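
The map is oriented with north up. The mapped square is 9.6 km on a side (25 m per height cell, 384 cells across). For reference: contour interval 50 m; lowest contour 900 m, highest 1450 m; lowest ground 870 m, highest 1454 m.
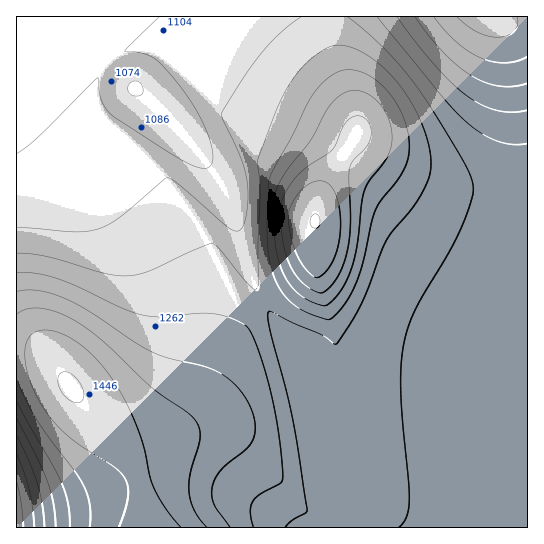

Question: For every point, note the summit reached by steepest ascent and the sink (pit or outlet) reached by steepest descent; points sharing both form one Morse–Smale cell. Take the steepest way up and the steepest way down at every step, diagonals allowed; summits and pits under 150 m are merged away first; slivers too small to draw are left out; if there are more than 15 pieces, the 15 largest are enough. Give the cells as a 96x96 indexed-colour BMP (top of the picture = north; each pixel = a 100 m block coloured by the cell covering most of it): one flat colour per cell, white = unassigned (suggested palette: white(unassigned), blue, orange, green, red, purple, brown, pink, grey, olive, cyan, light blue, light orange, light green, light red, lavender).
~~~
<image width="96" height="96" href="data:image/bmp;base64,Qk12EgAAAAAAAHYAAAAoAAAAYAAAAGAAAAABAAQAAAAAAAASAAATCwAAEwsAABAAAAAAAAAA////ALR3HwAOf/8ALKAsACgn1gC9Z5QAS1aMAMJ34wB/f38AIr28AM++FwDox64AeLv/AIrfmACWmP8A1bDFADMzMzMzMzMzMzMzMzERERERERERERERERERERERERERERERERERERERERERERERETMzMzMzMzMzMzMzMxERERERERERERERERERERERERERERERERERERERERERERERETMzMzMzMzMzMzMzMxERERERERERERERERERERERERERERERERERERERERERERERETMzMzMzMzMzMzMzMxERERERERERERERERERERERERERERERERERERERERERERERETMzMzMzMzMzMzMzMxERERERERERERERERERERERERERERERERERERERERERERERETMzMzMzMzMzMzMzMxERERERERERERERERERERERERERERERERERERERERERERERETMzMzMzMzMzMzMzMxERERERERERERERERERERERERERERERERERERERERERERERETMzMzMzMzMzMzMzMRERERERERERERERERERERERERERERERERERERERERERERERETMzMzMzMzMzMzMzMRERERERERERERERERERERERERERERERERERERERERERERERETMzMzMzMzMzMzMzMRERERERERERERERERERERERERERERERERERERERERERERERETMzMzMzMzMzMzMzERERERERERERERERERERERERERERERERERERERERERERERERETMzMzMzMzMzMzMzERERERERERERERERERERERERERERERERERERERERERERERERETMzMzMzMzMzMzMxERERERERERERERERERERERERERERERERERERERERERERERERETMzMzMzMzMzMzMxERERERERERERERERERERERERERERERERERERERERERERERERETMzMzMzMzMzMzMRERERERERERERERERERERERERERERERERERERERERERERERERETMzMzMzMzMzMzERERERERERERERERERERERERERERERERERERERERERERERERERETMzMzMzMzMzMzERERERERERERERERERERERERERERERERERERERERERERERERERETMzMzMzMzMzMxERERERERERERERERERERERERERERERERERERERERERERERERERETMzMzMzMzMzMRERERERERERERERERERERERERERERERERERERERERERERERERERETMzMzMzMzMzERERERERERERERERERERERERERERERERERERERERERERERERERERETMzMzMzMzMxERERERERERERERERERERERERERERERERERERERERERERERERERERETMzMzMzMzMRERERERERERERERERERERERERERERERERERERERERERERERERERERETMzMzMzMzERERERERERERERERERERERERERERERERERERERERERERERERERERERETMzMzMzMxERERERERERERERERERERERERERERERERERERERERERERERERERERERETMzMzMzMxERERERERERERERERERERERERERERERERERERERERERERERERERERERETMzMzMzMRERERERERERERERERERERERERERERERERERERERERERERERERERERERETMzMzMzERERERERERERERERERERERERERERERERERERERERERERERERERERERERETMzMzMxEREREREREREREREREREREREREREREREREREREREREREREREREREREREREjMzMzMxEREREREREREREREREREREREREREREREiIiERERERERERERESIiIiIiIiIjMzMzMREREREREREREREREREREREREREREREREiIiIiIiIiIiIiIiIiIiIiIiIiJDMzMzERERERERERERERERERERERERERERERERIiIiIiIiIiIiIiIiIiIiIiIiIiJDMzMxERERERERERERERERERERERERERERERERIiIiIiIiIiIiIiIiIiIiIiIiIiJDMzMRERERERERERERERERERERERERERERERESIiIiIiIiIiIiIiIiIiIiIiIiIiJDMxEREREREREREREREREREREREREREREREREiIiIiIiIiIiIiIiIiIiIiIiIiIiJBERERERERERERERERERERERERERERERERERIiIiIiIiIiIiIiIiIiIiIiIiIiIiJBERERERERERERERERERERERERERERERERESIiIiIiIiIiIiIiIiIiIiIiIiIiIiJBEREREREREREREREREREREREREREREREREiIiIiIiIiIiIiIiIiIiIiIiIiIiIiRBEREREREREREREREREREREREREREREREREiIiIiIiIiIiIiIiIiIiIiIiIiIiIiRBERERERERERERERERERERERERERERERERIiIiIiIiIiIiIiIiIiIiIiIiIiIiIiRBERERERERERERERERERERERERERERERESIiIiIiIiIiIiIiIiIiIiIiIiIiIiIiRBEREREREREREREREREREREREREREREREiIiIiIiIiIiIiIiIiIiIiIiIiIiIiIiRBEREREREREREREREREREREREREREREREiIiIiIiIiIiIiIiIiIiIiIiIiIiIiIiRBERERERERERERERERERERERERERERERIiIiIiIiIiIiIiIiIiIiIiIiIiIiIiIiRBERERERERERERERERERERERERERERERIiIiIiIiIiIiIiIiIiIiIiIiIiIiIiIiRBERERERERERERERERERERERERERERESIiIiIiIiIiIiIiIiIiIiIiIiIiIiIiIiRBERERERERERERERERERERERERERERESIiIiIiIiIiIiIiIiIiIiIiIiIiIiIiIiRBEREREREREREREREREREREREREREREiIiIiIiIiIiIiIiIiIiIiIiIiIiIiIiIiRBEREREREREREREREREREREREREREREiIiIiIiIiIiIiIiIiIiIiIiIiIiIiIiIiRBEREREREREREREREREREREREREREREiIiIiIiIiIiIiIiIiIiIiIiIiIiIiIiIiRBERERERERERERERERERERERERERERIiIiIiIiIiIiIiIiIiIiIiIiIiIiIiIiIiRBERERERERERERERERERERERERERERIiIiIiIiIiIiIiIiIiIiIiIiIiIiIiIiIiRBERERERERERERERERERERERERERERIiIiIiIiIiIiIiIiIiIiIiIiIiIiIiIiIiRBERERERERERERERERERERERERERESIiIiIiIiIiIiIiIiIiIiIiIiIiIiIiIiIiRBERERERERERERERERERERERERERESIiIiIiIiIiIiIiIiIiIiIiIiIiIiIiIiIiRBERERERERERERERERERERERERERESIiIiIiIiIiIiIiIiIiIiIiIiIiIiIiIiIiJBERERERERERERERERERERERERERESIiIiIiIiIiIiIiIiIiIiIiIiIiIiIiIiIiJBEREREREREREREREREREREREREREiIiIiIiIiIiIiIiIiIiIiIiIiIiIiIiIiIiJBEREREREREREREREREREREREREREiIiIiIiIiIiIiIiIiIiIiIiIiIiIiIiIiIiJBEREREREREREREREREREREREREREiIiIiIiIiIiIiIiIiIiIiIiIiIiIiIiIiIiJBEREREREREREREREREREREREREREiIiIiIiIiIiIiIiIiIiIiIiIiIiIiIiIiIiJBERERERERERERERERERERERERERIiIiIiIiIiIiIiIiIiIiIiIiIiIiIiIiIiIiJBERERERERERERERERERERERERERIiIiIiIiIiIiIiIiIiIiIiIiIiIiIiIiIiIiJBERERERERERERERERERERERERERIiIiIiIiIiIiIiIiIiIiIiIiIiIiIiIiIiIiJBERERERERERERERERERERERERESIiIiIiIiIiIiIiIiIiIiIiIiIiIiIiIiIiIiJBEREREREREREREREREREREREREiIiIiIiIiIiIiIiIiIiIiIiIiIiIiIiIiIiIiJBEREREREREREREREREREREREREiIiIiIiIiIiIiIiIiIiIiIiIiIiIiIiIiIiIiJBERERERERERERERERERERERERIiIiIiIiIiIiIiIiIiIiIiIiIiIiIiIiIiIiIiJBERERERERERERERERERERERESIiIiIiIiIiIiIiIiIiIiIiIiIiIiIiIiIiIiIiJBERERERERERERERERERERERESIiIiIiIiIiIiIiIiIiIiIiIiIiIiIiIiIiIiIiJBEREREREREREREREREREREREiIiIiIiIiIiIiIiIiIiIiIiIiIiIiIiIiIiIiIiJBERERERERERERERERERERERIiIiIiIiIiIiIiIiIiIiIiIiIiIiIiIiIiIiIiIiJBERERERERERERERERERERESIiIiIiIiIiIiIiIiIiIiIiIiIiIiIiIiIiIiIiIiJBEREREREREREREREREREREiIiIiIiIiIiIiIiIiIiIiIiIiIiIiIiIiIiIiIiIiJBEREREREREREREREREREREiIiIiIiIiIiIiIiIiIiIiIiIiIiIiIiIiIiIiIiIiJBERERERERERERERERERERIiIiIiIiIiIiIiIiIiIiIiIiIiIiIiIiIiIiIiIiIiJBERERERERERERERERERESIiIiIiIiIiIiIiIiIiIiIiIiIiIiIiIiIiIiIiIiIiRBEREREREREREREREREREiIiIiIiIiIiIiIiIiIiIiIiIiIiIiIiIiIiIiIiIiIiRBERERERERERERERERERIiIiIiIiIiIiIiIiIiIiIiIiIiIiIiIiIiIiIiIiIiIiRBERERERERERERERERESIiIiIiIiIiIiIiIiIiIiIiIiIiIiIiIiIiIiIiIiIiIiRBEREREREREREREREREiIiIiIiIiIiIiIiIiIiIiIiIiIiIiIiIiIiIiIiIiIiIiRBERERERERERERERERIiIiIiIiIiIiIiIiIiIiIiIiIiIiIiIiIiIiIiIiIiIiIiRBEREREREREREREREiIiIiIiIiIiIiIiIiIiIiIiIiIiIiIiIiIiIiIiIiIiIiIiRBERERERERERERERIiIiIiIiIiIiIiIiIiIiIiIiIiIiIiIiIiIiIiIiIiIiIiIiRBERERERERERERESIiIiIiIiIiIiIiIiIiIiIiIiIiIiIiIiIiIiIiIiIiIiIiIiRBEREREREREREREiIiIiIiIiIiIiIiIiIiIiIiIiIiIiIiIiIiIiIiIiIiIiIiIkRBERERERERERERIiIiIiIiIiIiIiIiIiIiIiIiIiIiIiIiIiIiIiIiIiIiIiIiIkRBERERERERERESIiIiIiIiIiIiIiIiIiIiIiIiIiIiIiIiIiIiIiIiIiIiIiIiIkRBEREREREREREiIiIiIiIiIiIiIiIiIiIiIiIiIiIiIiIiIiIiIiIiIiIiIiIiIkRBERERERERERIiIiIiIiIiIiIiIiIiIiIiIiIiIiIiIiIiIiIiIiIiIiIiIiIiIkRBERERERERESIiIiIiIiIiIiIiIiIiIiIiIiIiIiIiIiIiIiIiIiIiIiIiIiIiIkRBEREREREREiIiIiIiIiIiIiIiIiIiIiIiIiIiIiIiIiIiIiIiIiIiIiIiIiIiJERBEREREREREiIiIiIiIiIiIiIiIiIiIiIiIiIiIiIiIiIiIiIiIiIiIiIiIiIiJERBERERERERIiIiIiIiIiIiIiIiIiIiIiIiIiIiIiIiIiIiIiIiIiIiIiIiIiIiJERBERERERESIiIiIiIiIiIiIiIiIiIiIiIiIiIiIiIiIiIiIiIiIiIiIiIiIiIiRERBEREREREiIiIiIiIiIiIiIiIiIiIiIiIiIiIiIiIiIiIiIiIiIiIiIiIiIiIiRERBERERERIiIiIiIiIiIiIiIiIiIiIiIiIiIiIiIiIiIiIiIiIiIiIiIiIiIiIkRERA=="/>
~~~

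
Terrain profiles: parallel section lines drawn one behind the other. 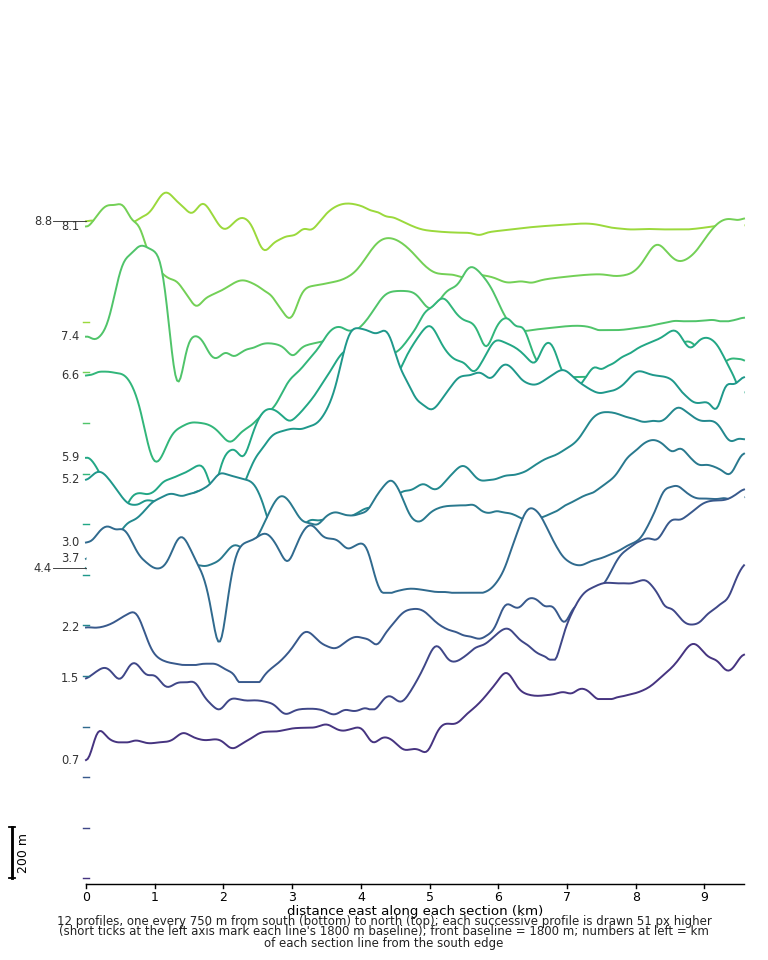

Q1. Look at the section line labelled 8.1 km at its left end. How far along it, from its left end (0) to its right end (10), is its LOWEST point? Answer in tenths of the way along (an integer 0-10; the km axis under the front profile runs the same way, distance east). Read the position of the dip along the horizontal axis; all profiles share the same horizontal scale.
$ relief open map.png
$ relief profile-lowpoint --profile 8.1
3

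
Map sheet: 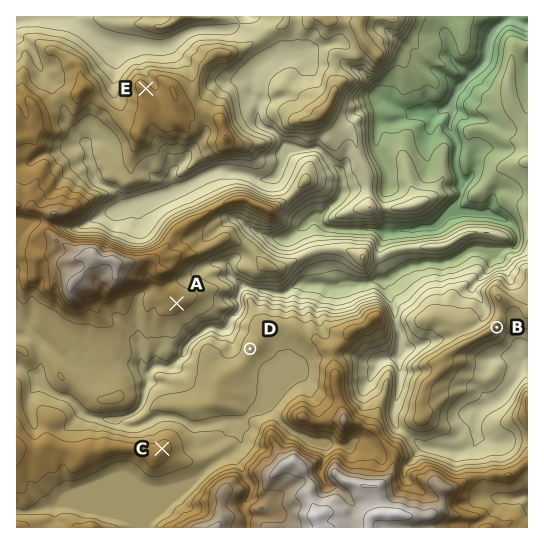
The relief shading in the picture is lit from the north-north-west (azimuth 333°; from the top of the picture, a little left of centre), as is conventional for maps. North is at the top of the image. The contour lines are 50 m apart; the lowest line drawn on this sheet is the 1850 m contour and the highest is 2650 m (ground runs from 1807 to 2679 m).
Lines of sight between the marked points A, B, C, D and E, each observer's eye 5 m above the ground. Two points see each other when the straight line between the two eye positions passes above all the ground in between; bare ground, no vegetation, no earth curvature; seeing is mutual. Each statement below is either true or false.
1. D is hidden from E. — true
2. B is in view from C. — false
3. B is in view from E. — false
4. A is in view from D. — true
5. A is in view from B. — false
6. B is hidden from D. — true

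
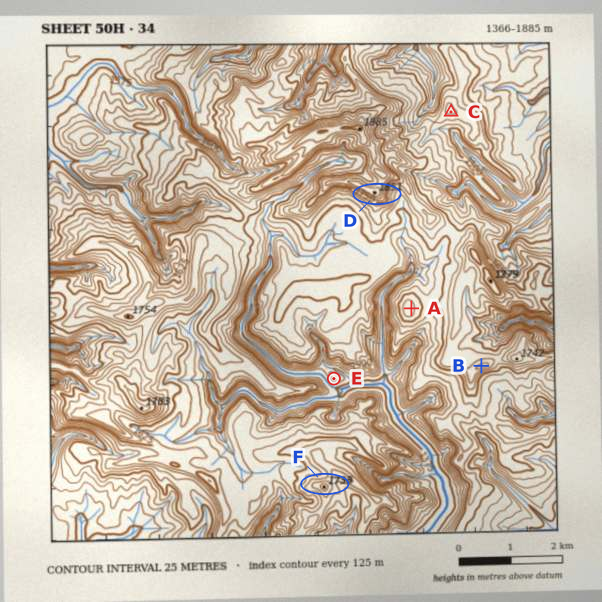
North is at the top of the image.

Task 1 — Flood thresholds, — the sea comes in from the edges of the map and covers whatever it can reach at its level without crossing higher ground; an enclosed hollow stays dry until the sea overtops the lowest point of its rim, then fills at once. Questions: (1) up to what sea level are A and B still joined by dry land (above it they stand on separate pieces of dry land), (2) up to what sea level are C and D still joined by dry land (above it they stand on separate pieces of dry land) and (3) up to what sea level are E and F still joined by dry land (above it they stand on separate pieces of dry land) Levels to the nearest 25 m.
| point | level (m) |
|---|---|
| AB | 1625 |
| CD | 1550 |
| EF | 1400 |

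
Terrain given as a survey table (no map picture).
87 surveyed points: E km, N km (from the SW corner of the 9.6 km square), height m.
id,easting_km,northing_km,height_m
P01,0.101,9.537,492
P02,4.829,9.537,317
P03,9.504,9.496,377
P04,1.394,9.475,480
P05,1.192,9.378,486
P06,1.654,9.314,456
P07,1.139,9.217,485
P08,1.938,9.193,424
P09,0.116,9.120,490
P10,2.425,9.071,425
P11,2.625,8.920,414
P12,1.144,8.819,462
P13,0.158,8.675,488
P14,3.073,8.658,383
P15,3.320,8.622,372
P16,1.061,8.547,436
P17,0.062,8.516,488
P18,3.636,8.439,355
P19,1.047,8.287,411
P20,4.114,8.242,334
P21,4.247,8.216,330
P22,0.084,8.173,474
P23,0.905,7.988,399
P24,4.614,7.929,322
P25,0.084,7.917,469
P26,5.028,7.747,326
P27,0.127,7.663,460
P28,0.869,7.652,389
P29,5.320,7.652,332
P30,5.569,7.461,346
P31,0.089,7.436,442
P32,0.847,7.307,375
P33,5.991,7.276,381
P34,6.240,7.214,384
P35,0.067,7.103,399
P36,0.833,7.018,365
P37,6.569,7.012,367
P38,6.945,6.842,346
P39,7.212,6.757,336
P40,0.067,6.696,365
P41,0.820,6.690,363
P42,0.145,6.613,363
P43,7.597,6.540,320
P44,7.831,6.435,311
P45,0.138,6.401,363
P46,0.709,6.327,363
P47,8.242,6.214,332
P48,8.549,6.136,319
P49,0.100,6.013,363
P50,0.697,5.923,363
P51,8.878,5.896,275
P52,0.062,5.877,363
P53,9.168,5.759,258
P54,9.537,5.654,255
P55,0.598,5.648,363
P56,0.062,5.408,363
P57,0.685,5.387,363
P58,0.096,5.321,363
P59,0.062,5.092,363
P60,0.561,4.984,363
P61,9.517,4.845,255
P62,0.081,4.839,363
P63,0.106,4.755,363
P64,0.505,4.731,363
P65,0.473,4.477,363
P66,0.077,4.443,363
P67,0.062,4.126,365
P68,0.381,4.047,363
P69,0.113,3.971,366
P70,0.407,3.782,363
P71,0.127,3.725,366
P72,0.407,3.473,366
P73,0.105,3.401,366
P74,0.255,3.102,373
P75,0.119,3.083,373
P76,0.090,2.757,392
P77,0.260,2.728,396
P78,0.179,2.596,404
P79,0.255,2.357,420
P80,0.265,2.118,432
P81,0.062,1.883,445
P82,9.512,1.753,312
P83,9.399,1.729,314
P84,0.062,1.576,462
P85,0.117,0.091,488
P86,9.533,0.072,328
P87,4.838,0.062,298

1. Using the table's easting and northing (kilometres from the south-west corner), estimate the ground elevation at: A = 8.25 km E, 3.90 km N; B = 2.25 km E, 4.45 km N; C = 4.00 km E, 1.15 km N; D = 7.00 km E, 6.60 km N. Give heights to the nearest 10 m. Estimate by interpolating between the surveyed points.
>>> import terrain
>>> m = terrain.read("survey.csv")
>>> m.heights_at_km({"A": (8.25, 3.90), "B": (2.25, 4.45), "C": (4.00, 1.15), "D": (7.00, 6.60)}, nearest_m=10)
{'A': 300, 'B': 360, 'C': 310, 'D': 370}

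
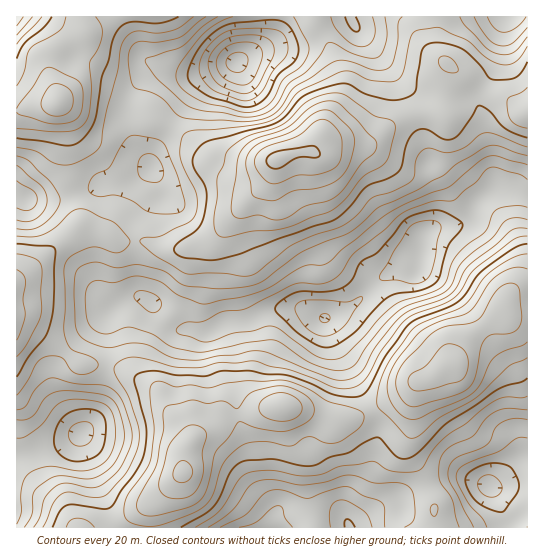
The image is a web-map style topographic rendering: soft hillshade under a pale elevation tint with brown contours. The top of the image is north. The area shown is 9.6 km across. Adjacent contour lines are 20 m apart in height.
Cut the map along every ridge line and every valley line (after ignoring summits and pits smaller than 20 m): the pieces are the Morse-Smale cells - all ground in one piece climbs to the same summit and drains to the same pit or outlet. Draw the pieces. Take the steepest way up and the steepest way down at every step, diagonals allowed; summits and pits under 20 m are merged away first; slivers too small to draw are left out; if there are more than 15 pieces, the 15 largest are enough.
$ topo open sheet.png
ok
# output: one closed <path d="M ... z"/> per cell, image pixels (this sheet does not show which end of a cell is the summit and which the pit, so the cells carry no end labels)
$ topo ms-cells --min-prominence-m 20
<path d="M309 152l-11 0-20 7-3 3-8 21-54 56-31 10-20-1-17-7-10 1 2 48 36 37 5 2 32 3 15-9 22-2 18-9 21-4 19 1 20 10 26-12 20-18-9-9-23-12-14-17-16-46-1-38 3-13z"/><path d="M437 113l-20 0-10 3-17 9-17 16-7 3-44 0-13 9 2 6-3 8 0 30 17 54 14 17 23 12 8 7 23-16 22-10 5-4 1-18 6-7 7-4 17-1 16-6 5-6 3-9 13-12-28-32-13-41-4-5z"/><path d="M313 16l-40 0-1 14-4 9-14 13-19 11-37 10-15 0-17-5-9 0-10 5-11 13-8 17 21 8 9 10 32 19 23 19 21 4 28 0 11-2 25-9 13 0 9-13 7-18 13-23 3-11-2-10-8-23-17-27z"/><path d="M506 308l-45 35-6 18-4 3-5 1-12 11-13 5-5 6-3 11-4 53 18 34 23-8 15 0 25 10 27-24 11-4 0-141-17-2z"/><path d="M487 195l-12 11-3 9-5 6-16 6-17 1-7 4-6 7-1 18-5 4-22 10-22 16 40 44 28 21 8 12 4 0 4-3 4-14 8-10 38-28 2-10 14-26 2-16-4-14-7-13z"/><path d="M437 16l-124 1 3 10 17 27 10 29-3 15-13 23-12 28 7-5 48-1 20-18 21-10 26-2 7 2 0-14 7-32-11-12-3-7 2-29z"/><path d="M271 16l-189 0-1 7 4 8-27 16-10 12 0 11 9 25 0 6 18-6 23 0 29 9 9-18 11-13 10-5 9 0 17 5 15 0 37-10 19-11 14-13 4-9z"/><path d="M82 227l-4 0-9 10-53 44 0 42 11 4 22 12 33 26 24 2 2-6-1-40 2-8 9-8 16-8 9 0-6-7-1-7-1-41-18-1-15-8z"/><path d="M130 104l-3 2-2 15 7 20 8 14 15 18 6 17-16 15-6 9-4 11 0 16 10 0 24 8 13 0 23-6 12-7 24-29 26-24 8-23-13 3-28 0-21-4-23-19-32-19-9-10z"/><path d="M143 297l-9 0-16 8-9 8-2 8 0 45 15 3 32 18 7 7 7 15 16 16 7 16 6-5 18-9 7-7 15-5-4-32 0-33-2-9-8-17-13 8-32-3-5-2-18-21z"/><path d="M111 367l-4 0-2 3-6 36-18 31 16 46 7 14 5 21 5 7 43-25 26-27 1-19 7-16-7-13-16-16-7-15-7-7-32-18z"/><path d="M297 308l-23 1-27 12-23 2 9 27 0 33 5 33 33-9 16 0 39 10 2-2 9-33-1-28-11-35-16-8z"/><path d="M238 416l-16 4-11 9-14 7-8 7-5 11-1 19-32 37 0 18 122-1 2-17-18-23-5-10-4-31z"/><path d="M19 324l-3 1 1 134 32-12 13-3 21-11 9-12 7-15 8-37-2-4-26-1-30-25z"/><path d="M371 288l-20 19-26 11 8 21 37 70 31-13 16-13 17-7 15-11-10-13-28-21z"/>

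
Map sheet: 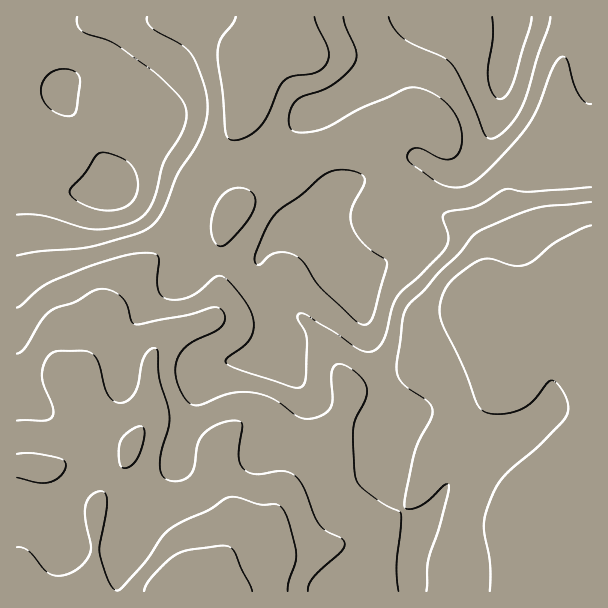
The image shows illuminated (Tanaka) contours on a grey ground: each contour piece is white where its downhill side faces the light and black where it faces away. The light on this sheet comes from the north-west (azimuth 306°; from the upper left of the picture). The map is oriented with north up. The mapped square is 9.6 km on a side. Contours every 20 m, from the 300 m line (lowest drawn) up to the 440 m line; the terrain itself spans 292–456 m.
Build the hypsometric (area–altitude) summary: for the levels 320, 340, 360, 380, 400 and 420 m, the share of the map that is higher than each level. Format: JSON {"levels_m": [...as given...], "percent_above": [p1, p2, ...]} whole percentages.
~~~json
{"levels_m": [320, 340, 360, 380, 400, 420], "percent_above": [89, 77, 58, 45, 26, 5]}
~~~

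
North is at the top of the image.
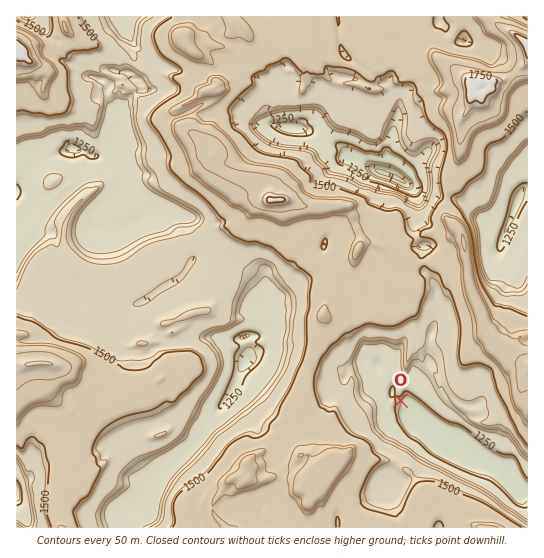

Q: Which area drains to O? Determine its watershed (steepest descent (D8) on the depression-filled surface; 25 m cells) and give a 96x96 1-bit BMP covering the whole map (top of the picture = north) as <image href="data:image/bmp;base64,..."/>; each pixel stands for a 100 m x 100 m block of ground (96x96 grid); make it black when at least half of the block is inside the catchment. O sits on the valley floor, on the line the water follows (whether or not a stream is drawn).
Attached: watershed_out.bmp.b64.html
<image width="96" height="96" href="data:image/bmp;base64,Qk2+BAAAAAAAAD4AAAAoAAAAYAAAAGAAAAABAAEAAAAAAIAEAAATCwAAEwsAAAIAAAAAAAAA////AAAAAAAAAAAAAAAAAAAAAAAAAAAAAAAAAAAAAAAAAAAAAAAAAAAAAAAAAAAAAAAAAAAAAAAAAAAAAAAAAAAAAAAAAAAAAAAAAAAAAAAAAAAAAAAAAAAAAAAAAAAAAAAAAAAAAAAAAAAAAAAAAAAAAAAAAAAAAAAAAAAAAAAAAAAAAAAAAAAAAAAAAAAAAAAAAAAAAAAAAAAAAAAA8AAAAAAAAAAAAAAB8AAAAAAAAAAAAAAB+AAAAAAAAAAAAAAB+AAAAAAAAAAAAAAB+AAAAAAAAAAAAAAB+AAAAAAAAAAAAAAB/AAAAAAAAAAAAAAB/wAAAAAAAAAAAAAB/4AAAAAAAAAAAAAD/8AAAAAAAAAAAAAD//gAAAAAAAAAAAAD//wAAAAAAAAAAAAD//8AAAAAAAAAAAAD//8AAAAAAAAAAAAD//8AAAAAAAAAAAAD//8AAAAAAAAAAAAD//+AAAAAAAAAAAAB//+AAAAAAAAAAAAB//+AAAAAAAAAAAAB//+AAAAAAAAAAAAB///AAAAAAAAAAAAA///AAAAAAAAAAAAA///AAAAAAAAAAAAA///gAAAAAAAAAAAAf//gAAAAAAAAAAAAf//gAAAAAAAAAAAAf//gAAAAAAAAAAAAf//gAAAAAAAAAAAAP/jAAAAAAAAAAAAAP/gAAAAAAAAAAAAAP/wAAAAAAAAAAAAAH/wAAAAAAAAAAAAAH/4AAAAAAAAAAAAAH/wAAAAAAAAAAAAAH/wAAAAAAAAAAAAAD/gAAAAAAAAAAAAAD/gAAAAAAAAAAAAAB/gAAAAAAAAAAAAAAfgAAAAAAAAAAAAAAPgAAAAAAAAAAAAAAPgAAAAAAAAAAAAAAGAAAAAAAAAAAAAAAAAAAAAAAAAAAAAAAAAAAAAAAAAAAAAAAAAAAAAAAAAAAAAAAAAAAAAAAAAAAAAAAAAAAAAAAAAAAAAAAAAAAAAAAAAAAAAAAAAAAAAAAAAAAAAAAAAAAAAAAAAAAAAAAAAAAAAAAAAAAAAAAAAAAAAAAAAAAAAAAAAAAAAAAAAAAAAAAAAAAAAAAAAAAAAAAAAAAAAAAAAAAAAAAAAAAAAAAAAAAAAAAAAAAAAAAAAAAAAAAAAAAAAAAAAAAAAAAAAAAAAAAAAAAAAAAAAAAAAAAAAAAAAAAAAAAAAAAAAAAAAAAAAAAAAAAAAAAAAAAAAAAAAAAAAAAAAAAAAAAAAAAAAAAAAAAAAAAAAAAAAAAAAAAAAAAAAAAAAAAAAAAAAAAAAAAAAAAAAAAAAAAAAAAAAAAAAAAAAAAAAAAAAAAAAAAAAAAAAAAAAAAAAAAAAAAAAAAAAAAAAAAAAAAAAAAAAAAAAAAAAAAAAAAAAAAAAAAAAAAAAAAAAAAAAAAAAAAAAAAAAAAAAAAAAAAAAAAAAAAAAAAAAAAAAAAAAAAAAAAAAAAAAAAAAAAAAAAAAAAAAAAAAAAAAAAAAAAAAAAAAAAAAAAAAAAAAAAAAAAAAAAAAAAAAAAAAAAAAAAAAAAAAAAAAAAAAAAAAAAAA="/>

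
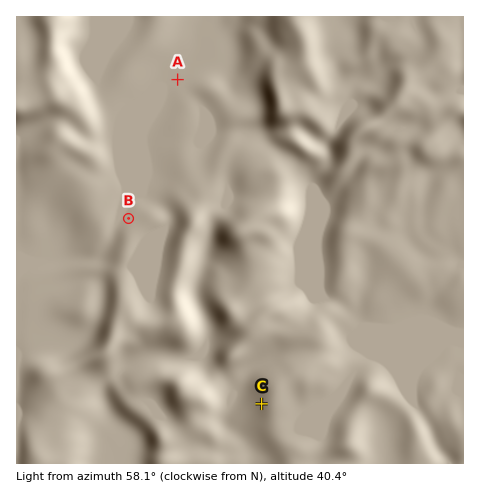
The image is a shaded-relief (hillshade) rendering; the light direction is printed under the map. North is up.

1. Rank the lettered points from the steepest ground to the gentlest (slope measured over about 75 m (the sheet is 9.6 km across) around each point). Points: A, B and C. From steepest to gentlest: C B A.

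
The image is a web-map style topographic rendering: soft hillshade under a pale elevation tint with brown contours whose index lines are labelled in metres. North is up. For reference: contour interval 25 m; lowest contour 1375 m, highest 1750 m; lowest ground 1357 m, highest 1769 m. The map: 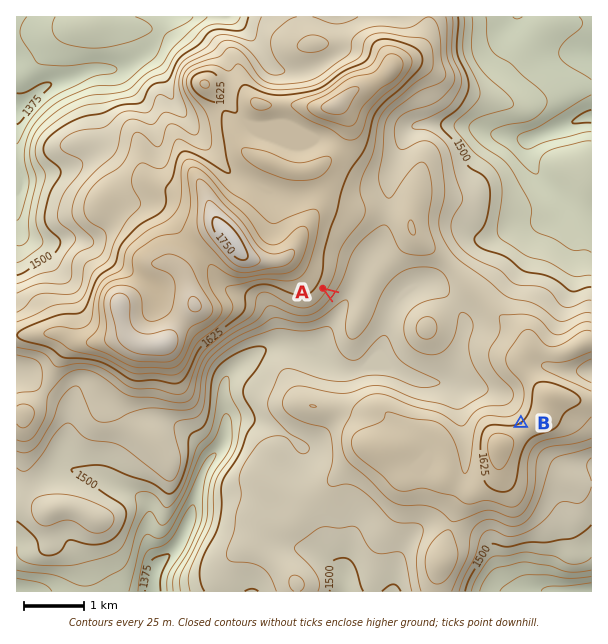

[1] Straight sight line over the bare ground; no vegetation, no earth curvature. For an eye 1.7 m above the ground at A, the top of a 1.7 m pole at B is visible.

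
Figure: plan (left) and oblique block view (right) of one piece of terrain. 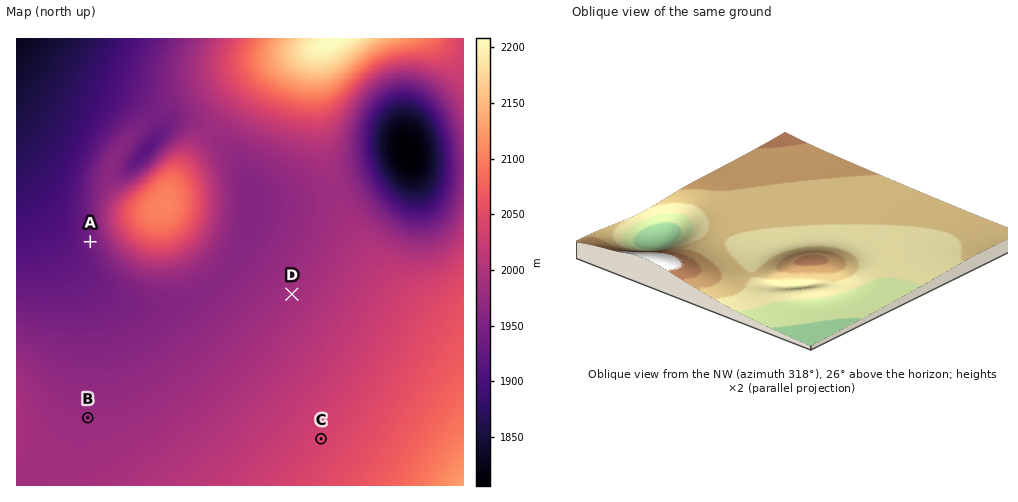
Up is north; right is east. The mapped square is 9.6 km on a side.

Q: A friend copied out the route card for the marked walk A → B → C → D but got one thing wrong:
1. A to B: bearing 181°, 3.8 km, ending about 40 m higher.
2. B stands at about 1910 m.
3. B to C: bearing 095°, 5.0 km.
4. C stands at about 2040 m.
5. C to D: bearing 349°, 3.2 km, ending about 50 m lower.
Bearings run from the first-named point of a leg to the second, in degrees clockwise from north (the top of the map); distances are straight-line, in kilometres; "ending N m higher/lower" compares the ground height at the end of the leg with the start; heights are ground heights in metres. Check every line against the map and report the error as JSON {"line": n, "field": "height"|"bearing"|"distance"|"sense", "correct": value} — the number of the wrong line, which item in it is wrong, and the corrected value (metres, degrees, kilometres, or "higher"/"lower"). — {"line": 2, "field": "height", "correct": 1980}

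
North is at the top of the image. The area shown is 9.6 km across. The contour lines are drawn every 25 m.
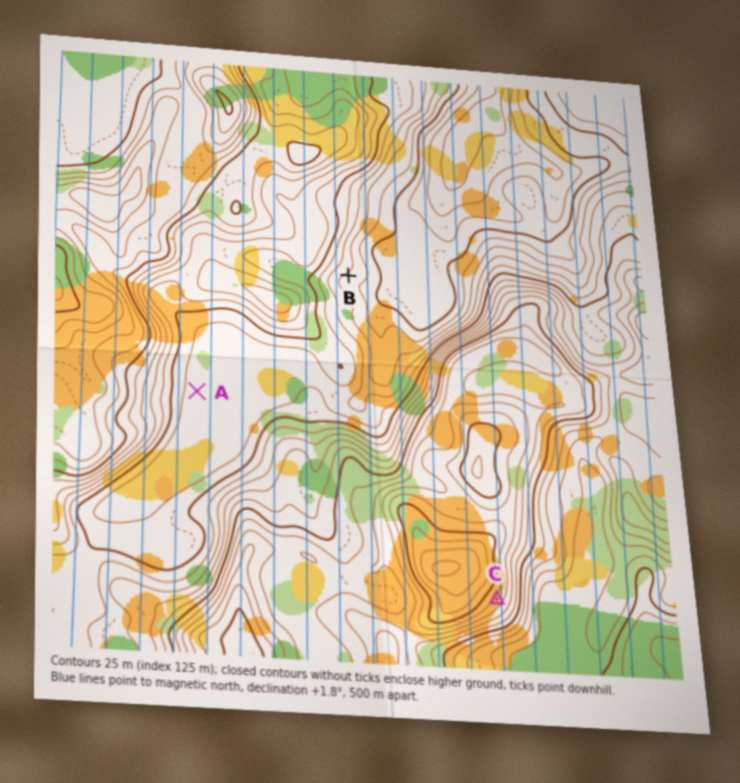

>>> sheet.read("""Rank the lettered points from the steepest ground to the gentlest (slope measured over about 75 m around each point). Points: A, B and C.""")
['C', 'B', 'A']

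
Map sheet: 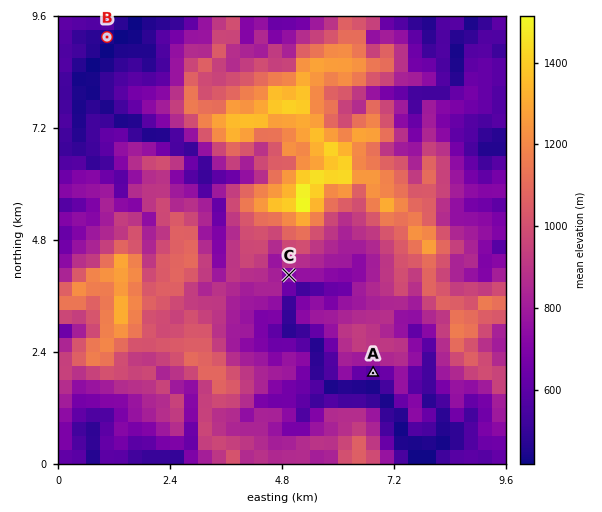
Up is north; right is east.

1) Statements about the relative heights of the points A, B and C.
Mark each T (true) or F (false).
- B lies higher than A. F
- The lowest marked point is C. F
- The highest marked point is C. T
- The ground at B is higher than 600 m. F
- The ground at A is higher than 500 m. T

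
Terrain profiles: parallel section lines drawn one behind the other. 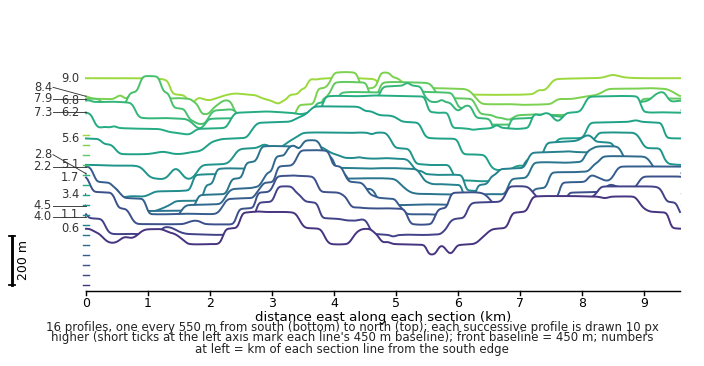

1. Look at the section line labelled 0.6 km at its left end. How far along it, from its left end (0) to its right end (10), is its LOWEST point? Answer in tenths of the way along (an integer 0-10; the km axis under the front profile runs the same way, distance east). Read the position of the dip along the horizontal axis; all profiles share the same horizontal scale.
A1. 6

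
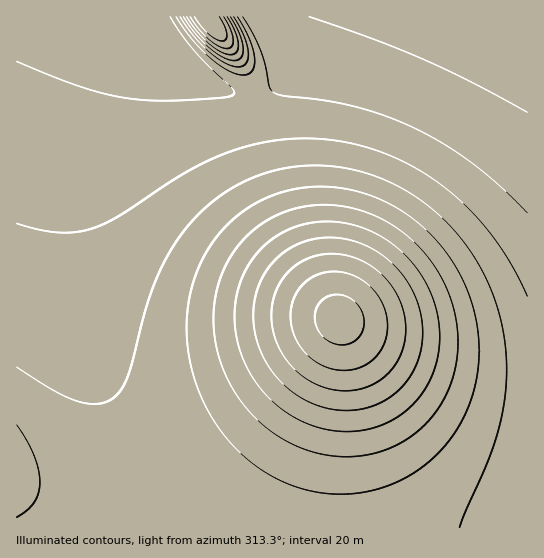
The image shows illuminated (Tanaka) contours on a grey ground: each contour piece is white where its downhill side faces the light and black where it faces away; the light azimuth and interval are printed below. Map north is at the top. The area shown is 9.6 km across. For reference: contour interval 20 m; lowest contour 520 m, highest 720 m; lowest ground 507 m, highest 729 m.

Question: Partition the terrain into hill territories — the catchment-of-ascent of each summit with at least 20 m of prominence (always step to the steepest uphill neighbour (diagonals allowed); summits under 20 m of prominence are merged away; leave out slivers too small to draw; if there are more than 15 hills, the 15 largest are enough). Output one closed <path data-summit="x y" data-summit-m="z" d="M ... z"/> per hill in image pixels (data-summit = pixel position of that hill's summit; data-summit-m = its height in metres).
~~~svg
<path data-summit="339 318" data-summit-m="729" d="M527 16l-228 0-6 15-8 38-5 12-11 11-14 5-20-2-30-19-29-29-22-31-39 1-27 73-17 73-6 60 2 38 4 30 8 35 9 28 28 60 32 47 47 48 5 12 1 7 327-1z"/><path data-summit="17 478" data-summit-m="617" d="M114 16l-98 1 1 511 183-1 0-6-5-12-47-48-32-47-28-60-9-28-8-35-6-57 6-71 17-73z"/><path data-summit="209 19" data-summit-m="679" d="M298 16l-143 0 0 2 32 41 24 22 24 14 20 2 14-5 11-11 5-12z"/>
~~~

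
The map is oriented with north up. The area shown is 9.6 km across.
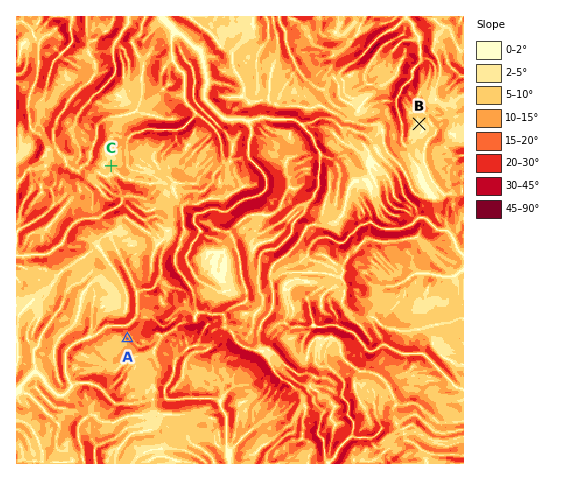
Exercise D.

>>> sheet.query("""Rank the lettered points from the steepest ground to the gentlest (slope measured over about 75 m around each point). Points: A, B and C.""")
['A', 'C', 'B']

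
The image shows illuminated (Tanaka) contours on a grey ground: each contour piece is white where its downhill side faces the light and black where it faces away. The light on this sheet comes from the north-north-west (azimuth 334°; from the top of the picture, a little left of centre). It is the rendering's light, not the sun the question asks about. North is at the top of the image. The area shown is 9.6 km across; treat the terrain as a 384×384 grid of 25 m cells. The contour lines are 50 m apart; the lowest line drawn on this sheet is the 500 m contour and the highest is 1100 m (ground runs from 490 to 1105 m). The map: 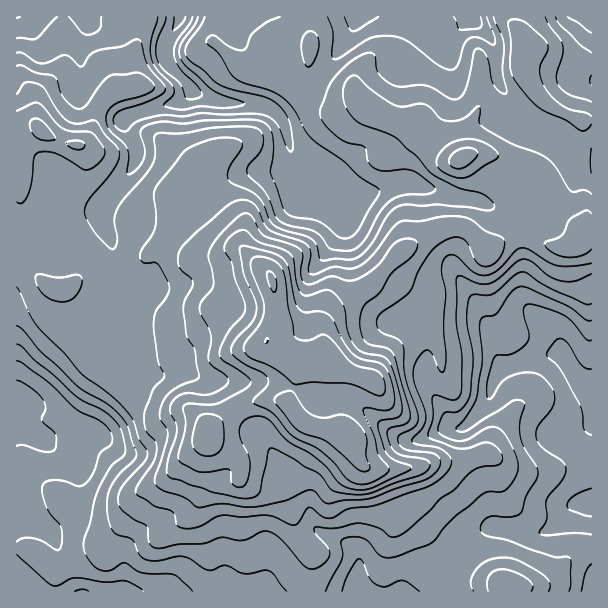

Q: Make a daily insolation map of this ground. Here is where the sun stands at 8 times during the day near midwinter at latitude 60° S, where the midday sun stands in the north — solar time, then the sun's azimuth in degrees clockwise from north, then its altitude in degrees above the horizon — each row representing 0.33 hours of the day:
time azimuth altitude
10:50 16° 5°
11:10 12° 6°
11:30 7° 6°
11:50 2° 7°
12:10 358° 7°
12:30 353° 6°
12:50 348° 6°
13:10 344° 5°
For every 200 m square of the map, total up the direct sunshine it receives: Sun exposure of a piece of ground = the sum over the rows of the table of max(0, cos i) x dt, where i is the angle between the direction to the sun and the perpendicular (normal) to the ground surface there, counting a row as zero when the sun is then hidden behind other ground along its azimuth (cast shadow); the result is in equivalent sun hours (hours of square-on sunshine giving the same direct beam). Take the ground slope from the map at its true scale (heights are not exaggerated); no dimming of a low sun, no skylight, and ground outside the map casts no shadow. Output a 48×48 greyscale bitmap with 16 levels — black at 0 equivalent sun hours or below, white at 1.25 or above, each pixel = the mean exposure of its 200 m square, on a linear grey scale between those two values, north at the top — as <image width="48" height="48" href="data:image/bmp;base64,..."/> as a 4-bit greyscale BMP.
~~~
<image width="48" height="48" href="data:image/bmp;base64,Qk32BAAAAAAAAHYAAAAoAAAAMAAAADAAAAABAAQAAAAAAIAEAAATCwAAEwsAABAAAAAAAAAAAAAAABEREQAiIiIAMzMzAERERABVVVUAZmZmAHd3dwCIiIgAmZmZAKqqqgC7u7sAzMzMAN3d3QDu7u4A////ACIhAAAAAAAAAAAAAAAAAAAAERIjNEQzIiIjEAAAAAAAAAAAAAAAAAAAEjRoqql1MhI0MREAAAAAAAAAAAAAAAAAEjRpuphlMTRUMiIAEAAAAAAAAAAAAAAAASRniZh2Y2ZUREIAEgAAAAAAAAAAAAAAASNXh2eIh3YyRUMQAhAAAAAAAAAAAAAAABEhEAFHiFMiNEMQAAAAAAAAAAAAAAAAAAAAACM1eCIjNVQgAAAAAAAAAAAAAAAAAAAAASIhIiNFVmZ1IAAAAAARAAAAAAAAABEAAREAADRmZWeJhRAAATIRAAAAAAAAAAEAASIiEVVlQzV5mFEAADMQAAAAJGd1MhEAE1VUQ1VDIQESJGQQATQQAAABJYi/65dDVnd2VUMhAAAAAVdBE0IAAAASJDAEv92odmVVVSIQAAAAEBNVUyAAACNFZgAAEgS6dTIjRCEAAAAAIxFIlAAABGZngQATIABrdBESIyAAAAABRmWMyEEBNURWIAFnQAAndTESMxAAAAATRZzLmGM2ZDIhABWHIAEjREQyIgAAAAE0RWmWIQAAIhEAEld0ETMhNEMgAAAAABNEQyNBAAAAABADerhCEjMQAjIAAAAAAjNEQyEjIAABNENJ79cxIzMgAAAAAAAAEjRDMzMTVlQjZ3aKqrhCI0MQAAAAAAAAEjQzM0MhN5pzNWeHVnhkI0MAAAAAAAASMzMzM0MhJGd0Nnd0MyMyIzEAAAAAABIjMzMzNEMzMzM0WIhkIAABIyAAAAAAACEAIzNERFVmZCESR5h2MAARMyAAAAAAABE1QzNERDJFQxATR8uHYxESNBAAAAAAAASIdUQyERESMhEmZI3LpzABMgAAAAAAADZlVVRDISMzIRWskyntymEAEAAAAAAAAFQzRVVEQzVVUjr/yne8uoZBAAAkIAASEVMzRFU0VEVWeZrP/9mIiYmXIABYYiR3VDMyNFQzRDRWeaid/sllZ4eIdUWIdmZlUxNEI0RDMyJFZ4mIh3VDR5mJmZh1VVQ1dgIzIRNlMzMjV5uWREQzNIzLlAASMzM1eBIiIQBYZVUzRpuWREMyEANTEAABMzM1WCIAAQAXl2ZUNGdlRUMhAAAAAAAAEiJFVkEAAAAEh1VVMhETVCIQAAAAERAAATRlRFEAABNEREVVQxATUxEAASISV4ZEV3dUM0ACZ3m2E2iId1Q0MhAAAAEkWL3Kh2VDIRJq3qlkeavM3cqWEQARAAAjRXh2VEMyEGiaqoMAOv/+//2SABIhABNDNWUzRTIRNZmIdmEAADioUQAAADQxJYmGZ4dEYxAmmmd2VWUxABIQAAAAAjRDWZiIiHZWUQN5mWqVVmZmaMUAAAARMzVmd3ZndmVVMBVVRJy4VVVmjKEAETREQySKdVVWZ2VUMSMiIqmHZWd2ZjEAE1VEQyJqlURVZmRWRDESRZdWZ4iGUidjNVREQzM3uXZVRGeXJGVFZ4ZVZnZmURrIVVVVVVVFiph2QkvCBGeJiHVVZURFUhWYZVVVVWZVZ3ZlVFlQJWZ5hw=="/>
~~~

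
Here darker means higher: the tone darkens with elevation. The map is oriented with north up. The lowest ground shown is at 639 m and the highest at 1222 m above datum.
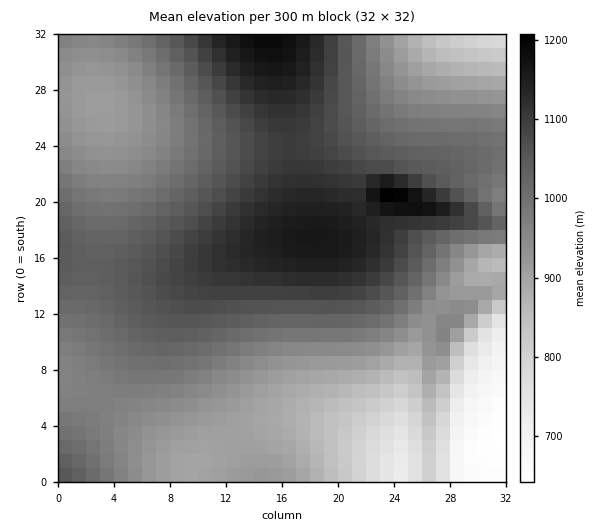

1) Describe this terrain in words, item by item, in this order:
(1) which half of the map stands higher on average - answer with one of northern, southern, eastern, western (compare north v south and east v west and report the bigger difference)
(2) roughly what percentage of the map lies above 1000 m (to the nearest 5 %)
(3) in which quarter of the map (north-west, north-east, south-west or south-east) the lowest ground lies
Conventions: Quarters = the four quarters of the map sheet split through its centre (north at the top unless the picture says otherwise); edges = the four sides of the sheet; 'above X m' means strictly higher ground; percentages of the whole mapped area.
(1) On average the northern half of the map is the higher ground.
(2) Ground above 1000 m makes up about 50 % of the sheet.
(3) The lowest ground is in the south-east quarter.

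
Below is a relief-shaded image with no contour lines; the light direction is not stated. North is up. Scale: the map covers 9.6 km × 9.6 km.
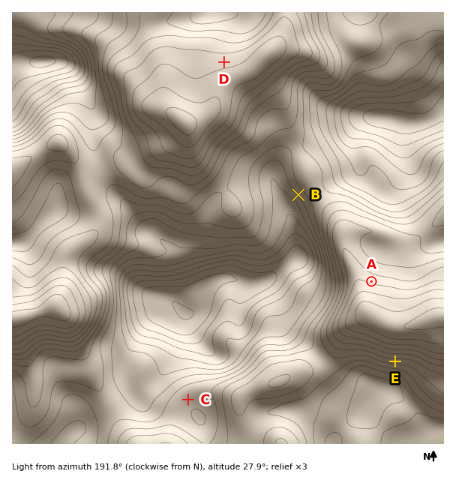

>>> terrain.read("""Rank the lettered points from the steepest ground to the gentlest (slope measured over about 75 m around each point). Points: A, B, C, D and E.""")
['E', 'B', 'A', 'D', 'C']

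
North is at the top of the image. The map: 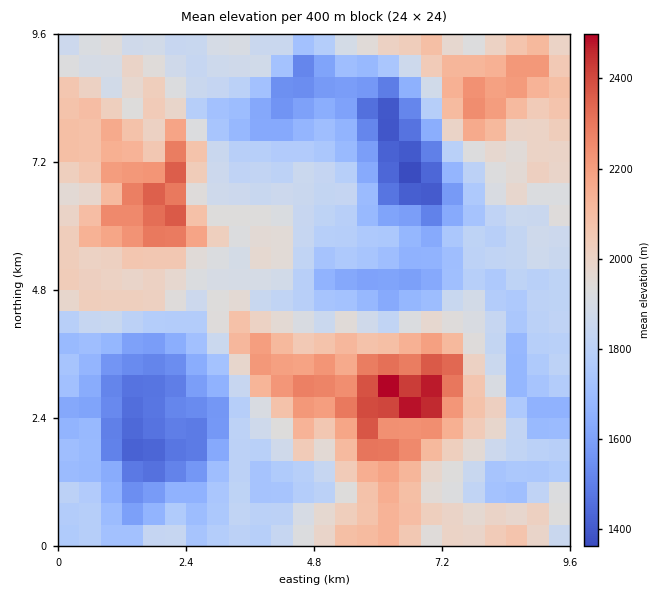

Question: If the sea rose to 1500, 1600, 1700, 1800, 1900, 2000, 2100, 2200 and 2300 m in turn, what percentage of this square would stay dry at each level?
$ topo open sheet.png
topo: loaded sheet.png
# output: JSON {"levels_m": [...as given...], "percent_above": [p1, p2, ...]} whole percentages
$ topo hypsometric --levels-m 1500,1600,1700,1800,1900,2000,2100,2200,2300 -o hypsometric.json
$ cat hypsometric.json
{"levels_m": [1500, 1600, 1700, 1800, 1900, 2000, 2100, 2200, 2300], "percent_above": [95, 88, 78, 63, 44, 29, 17, 10, 4]}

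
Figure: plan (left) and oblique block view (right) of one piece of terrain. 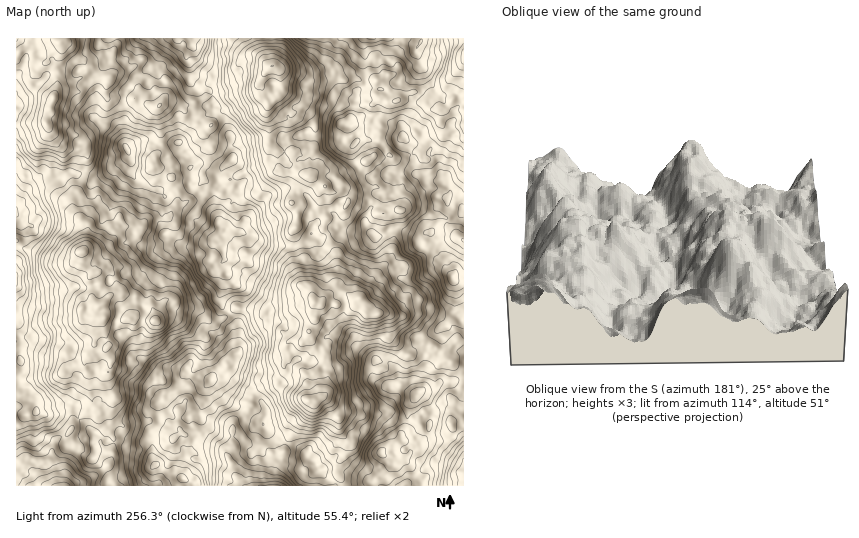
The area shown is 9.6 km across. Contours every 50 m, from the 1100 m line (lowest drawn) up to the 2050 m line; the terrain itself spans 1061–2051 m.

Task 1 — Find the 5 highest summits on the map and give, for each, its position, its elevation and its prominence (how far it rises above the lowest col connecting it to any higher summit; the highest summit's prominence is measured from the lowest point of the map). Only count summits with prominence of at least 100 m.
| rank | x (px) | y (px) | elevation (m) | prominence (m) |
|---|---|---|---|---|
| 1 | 272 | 65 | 2051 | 990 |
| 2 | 309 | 400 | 1946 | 392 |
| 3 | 82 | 252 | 1936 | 485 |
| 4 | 314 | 302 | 1932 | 174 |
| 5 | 54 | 98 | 1891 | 111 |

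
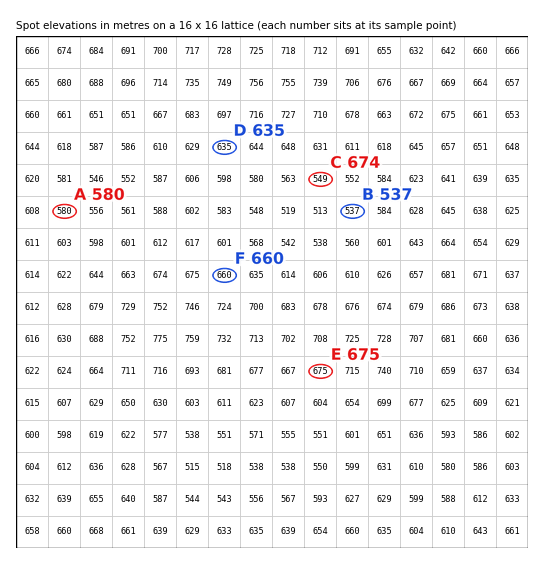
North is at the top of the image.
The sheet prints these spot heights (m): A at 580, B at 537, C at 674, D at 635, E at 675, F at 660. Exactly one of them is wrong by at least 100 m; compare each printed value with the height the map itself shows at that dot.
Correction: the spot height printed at C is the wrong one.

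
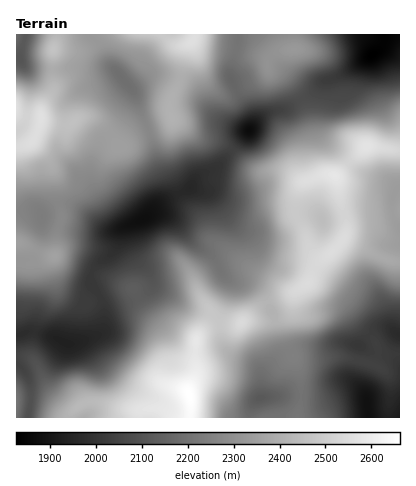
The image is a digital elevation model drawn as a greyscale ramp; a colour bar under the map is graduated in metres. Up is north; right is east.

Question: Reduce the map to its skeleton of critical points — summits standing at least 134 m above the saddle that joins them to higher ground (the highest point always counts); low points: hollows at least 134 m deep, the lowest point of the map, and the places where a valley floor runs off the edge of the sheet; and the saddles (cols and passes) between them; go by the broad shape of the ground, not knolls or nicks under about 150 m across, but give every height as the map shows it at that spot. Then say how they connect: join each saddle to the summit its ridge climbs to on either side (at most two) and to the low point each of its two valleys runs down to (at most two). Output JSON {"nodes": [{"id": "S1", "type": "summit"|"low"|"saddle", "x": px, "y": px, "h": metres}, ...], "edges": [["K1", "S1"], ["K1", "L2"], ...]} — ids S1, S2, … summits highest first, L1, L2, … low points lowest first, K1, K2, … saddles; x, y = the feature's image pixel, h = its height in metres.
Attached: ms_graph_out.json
{"nodes": [
{"id": "S1", "type": "summit", "x": 188, "y": 394, "h": 2662},
{"id": "S2", "type": "summit", "x": 334, "y": 176, "h": 2582},
{"id": "S3", "type": "summit", "x": 42, "y": 118, "h": 2561},
{"id": "S4", "type": "summit", "x": 192, "y": 40, "h": 2558},
{"id": "L1", "type": "low", "x": 372, "y": 54, "h": 1826},
{"id": "L2", "type": "low", "x": 250, "y": 130, "h": 1866},
{"id": "L3", "type": "low", "x": 142, "y": 220, "h": 1875},
{"id": "L4", "type": "low", "x": 368, "y": 418, "h": 1879},
{"id": "L5", "type": "low", "x": 20, "y": 58, "h": 2104},
{"id": "K1", "type": "saddle", "x": 350, "y": 162, "h": 2515},
{"id": "K2", "type": "saddle", "x": 268, "y": 302, "h": 2418},
{"id": "K3", "type": "saddle", "x": 180, "y": 78, "h": 2394},
{"id": "K4", "type": "saddle", "x": 52, "y": 70, "h": 2388},
{"id": "K5", "type": "saddle", "x": 92, "y": 36, "h": 2325},
{"id": "K6", "type": "saddle", "x": 150, "y": 132, "h": 2270},
{"id": "K7", "type": "saddle", "x": 58, "y": 204, "h": 2266},
{"id": "K8", "type": "saddle", "x": 236, "y": 90, "h": 2162},
{"id": "K9", "type": "saddle", "x": 300, "y": 100, "h": 2080},
{"id": "K10", "type": "saddle", "x": 232, "y": 150, "h": 2037},
{"id": "K11", "type": "saddle", "x": 92, "y": 272, "h": 2014}],
"edges": [["K1", "S2"], ["K1", "L1"], ["K1", "L4"], ["K2", "S1"], ["K2", "S2"], ["K2", "L3"], ["K2", "L4"], ["K3", "S4"], ["K3", "L1"], ["K3", "L2"], ["K4", "S3"], ["K4", "L1"], ["K4", "L5"], ["K5", "S3"], ["K5", "S4"], ["K5", "L1"], ["K6", "S3"], ["K6", "S4"], ["K6", "L1"], ["K6", "L3"], ["K7", "S3"], ["K7", "L1"], ["K7", "L3"], ["K8", "S4"], ["K8", "L1"], ["K8", "L2"], ["K9", "S2"], ["K9", "L1"], ["K9", "L2"], ["K10", "S2"], ["K10", "S4"], ["K10", "L2"], ["K10", "L3"], ["K11", "S1"], ["K11", "S3"], ["K11", "L3"]]}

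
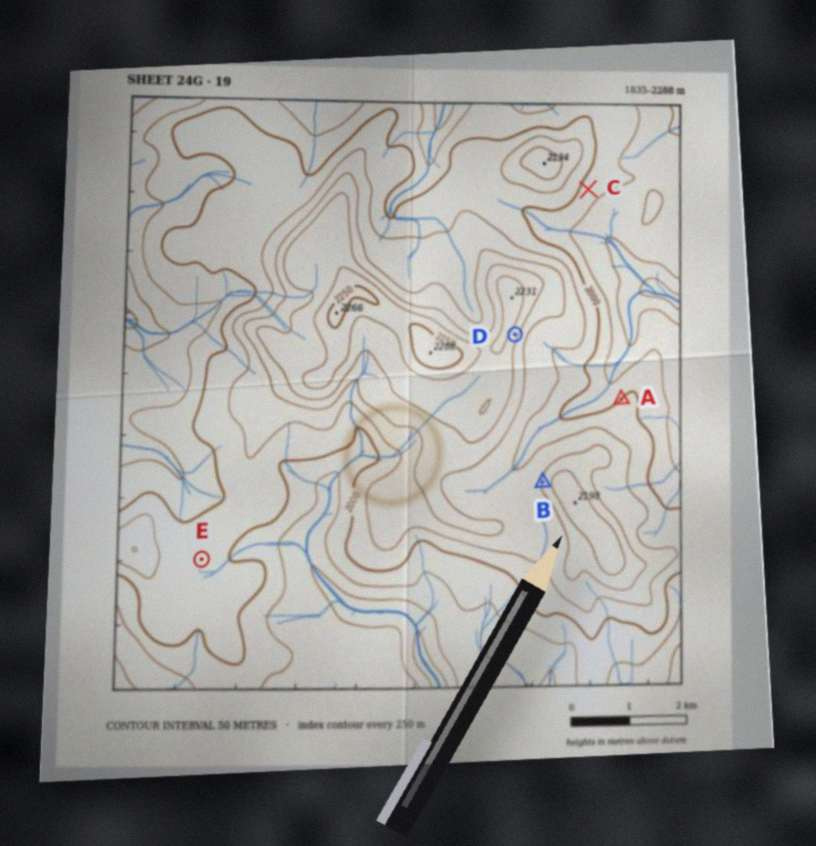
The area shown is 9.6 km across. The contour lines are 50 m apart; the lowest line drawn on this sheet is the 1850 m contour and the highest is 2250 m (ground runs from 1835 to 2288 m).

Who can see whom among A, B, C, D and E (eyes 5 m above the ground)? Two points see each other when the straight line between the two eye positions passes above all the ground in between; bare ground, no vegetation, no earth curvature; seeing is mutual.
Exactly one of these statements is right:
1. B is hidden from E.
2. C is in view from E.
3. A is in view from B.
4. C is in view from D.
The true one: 1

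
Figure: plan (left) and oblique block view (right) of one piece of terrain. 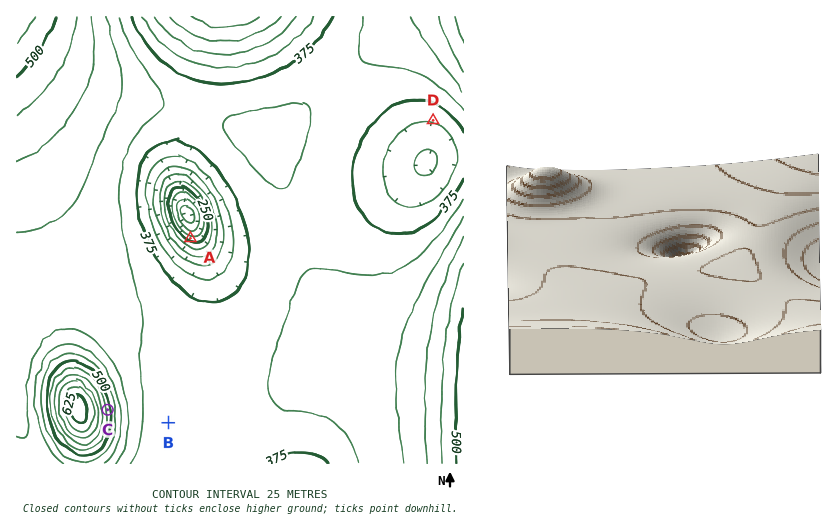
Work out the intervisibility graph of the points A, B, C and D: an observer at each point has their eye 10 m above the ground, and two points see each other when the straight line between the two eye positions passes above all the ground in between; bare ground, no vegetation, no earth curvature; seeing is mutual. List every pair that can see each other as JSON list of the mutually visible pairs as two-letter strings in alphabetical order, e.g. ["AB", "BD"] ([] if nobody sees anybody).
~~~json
["BC", "CD"]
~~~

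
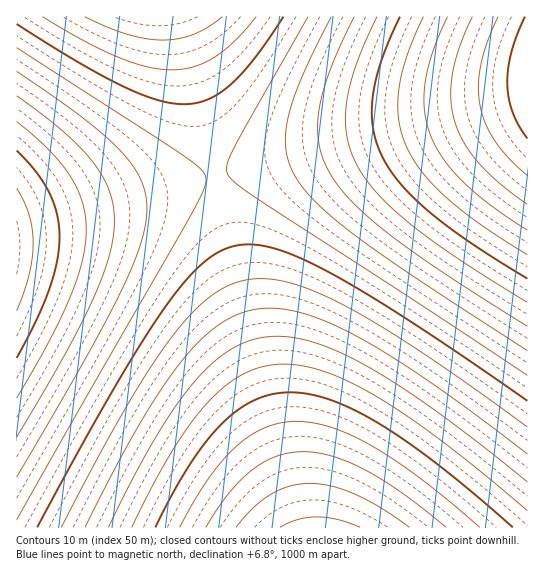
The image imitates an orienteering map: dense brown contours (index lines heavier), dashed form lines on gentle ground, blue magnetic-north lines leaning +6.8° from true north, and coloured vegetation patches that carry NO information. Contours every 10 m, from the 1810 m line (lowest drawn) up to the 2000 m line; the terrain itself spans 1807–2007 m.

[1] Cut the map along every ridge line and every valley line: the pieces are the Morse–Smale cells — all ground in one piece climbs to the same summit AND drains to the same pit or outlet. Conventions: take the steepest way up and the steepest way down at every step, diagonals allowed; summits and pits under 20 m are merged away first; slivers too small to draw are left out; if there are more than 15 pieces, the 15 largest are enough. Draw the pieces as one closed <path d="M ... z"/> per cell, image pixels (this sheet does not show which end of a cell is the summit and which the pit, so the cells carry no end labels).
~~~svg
<path d="M527 99l-311 76 87 353 225-1z"/><path d="M215 175l-199 48 1 305 286-1-80-329z"/><path d="M527 16l-350 1 40 158 310-76z"/><path d="M177 16l-161 1 1 206 199-49z"/>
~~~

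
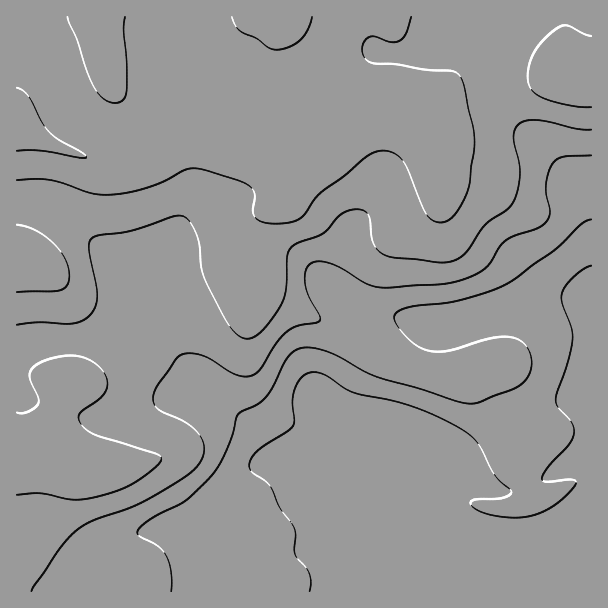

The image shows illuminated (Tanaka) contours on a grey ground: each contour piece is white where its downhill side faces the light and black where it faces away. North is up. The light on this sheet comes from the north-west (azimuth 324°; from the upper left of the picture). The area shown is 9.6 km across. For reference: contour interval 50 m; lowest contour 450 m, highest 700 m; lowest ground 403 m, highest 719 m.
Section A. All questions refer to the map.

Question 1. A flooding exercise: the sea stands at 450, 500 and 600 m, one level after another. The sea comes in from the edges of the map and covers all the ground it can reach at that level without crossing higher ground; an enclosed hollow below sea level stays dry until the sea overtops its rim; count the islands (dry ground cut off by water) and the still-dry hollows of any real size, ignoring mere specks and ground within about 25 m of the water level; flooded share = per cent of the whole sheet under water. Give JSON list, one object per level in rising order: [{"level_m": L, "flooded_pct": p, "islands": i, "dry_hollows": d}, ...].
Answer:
[{"level_m": 450, "flooded_pct": 16, "islands": 0, "dry_hollows": 0}, {"level_m": 500, "flooded_pct": 30, "islands": 0, "dry_hollows": 0}, {"level_m": 600, "flooded_pct": 57, "islands": 0, "dry_hollows": 0}]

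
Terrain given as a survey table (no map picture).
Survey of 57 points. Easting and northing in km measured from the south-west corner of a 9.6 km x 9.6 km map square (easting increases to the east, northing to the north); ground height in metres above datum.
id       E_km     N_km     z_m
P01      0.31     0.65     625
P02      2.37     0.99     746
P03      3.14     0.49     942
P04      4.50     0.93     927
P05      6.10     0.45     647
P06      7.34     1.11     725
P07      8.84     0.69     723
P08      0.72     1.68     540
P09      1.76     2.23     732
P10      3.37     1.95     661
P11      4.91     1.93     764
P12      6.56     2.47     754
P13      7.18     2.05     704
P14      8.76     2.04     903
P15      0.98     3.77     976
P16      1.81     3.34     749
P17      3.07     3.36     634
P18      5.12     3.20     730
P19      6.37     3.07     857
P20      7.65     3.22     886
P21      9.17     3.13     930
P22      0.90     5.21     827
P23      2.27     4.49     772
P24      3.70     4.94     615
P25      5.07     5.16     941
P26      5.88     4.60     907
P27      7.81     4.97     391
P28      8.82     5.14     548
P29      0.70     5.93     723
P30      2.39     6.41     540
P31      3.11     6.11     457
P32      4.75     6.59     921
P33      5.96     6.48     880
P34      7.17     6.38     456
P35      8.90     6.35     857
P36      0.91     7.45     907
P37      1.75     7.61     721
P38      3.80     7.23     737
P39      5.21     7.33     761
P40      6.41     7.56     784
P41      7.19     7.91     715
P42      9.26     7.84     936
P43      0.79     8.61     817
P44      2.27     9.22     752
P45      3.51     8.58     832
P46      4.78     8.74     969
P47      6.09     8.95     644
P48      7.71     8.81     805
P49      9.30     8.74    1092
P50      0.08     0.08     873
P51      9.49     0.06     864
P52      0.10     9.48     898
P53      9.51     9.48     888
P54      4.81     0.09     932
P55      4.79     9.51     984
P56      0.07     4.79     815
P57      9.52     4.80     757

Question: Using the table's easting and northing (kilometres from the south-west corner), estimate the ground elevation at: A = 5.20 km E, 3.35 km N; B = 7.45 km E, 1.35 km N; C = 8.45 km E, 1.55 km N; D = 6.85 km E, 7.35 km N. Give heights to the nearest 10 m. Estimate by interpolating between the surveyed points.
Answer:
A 810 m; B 750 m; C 760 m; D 670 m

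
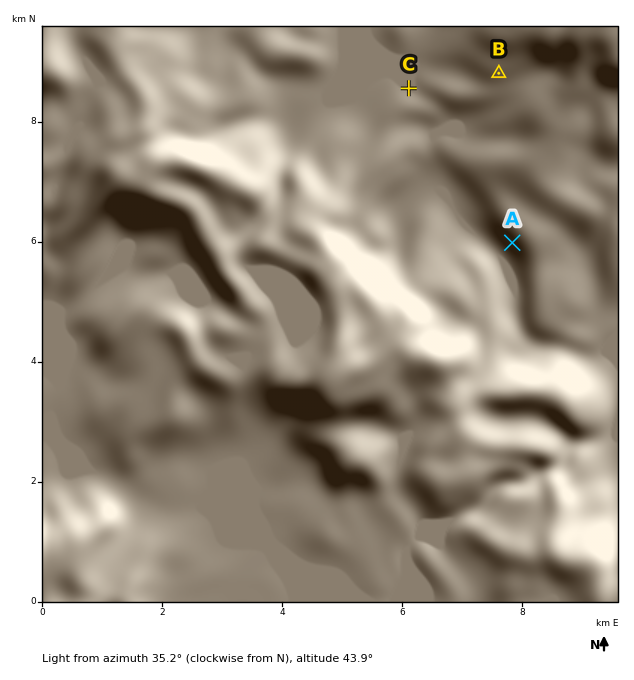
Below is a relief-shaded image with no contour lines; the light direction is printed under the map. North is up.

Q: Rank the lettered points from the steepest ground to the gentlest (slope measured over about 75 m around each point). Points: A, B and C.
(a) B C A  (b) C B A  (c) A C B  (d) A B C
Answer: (d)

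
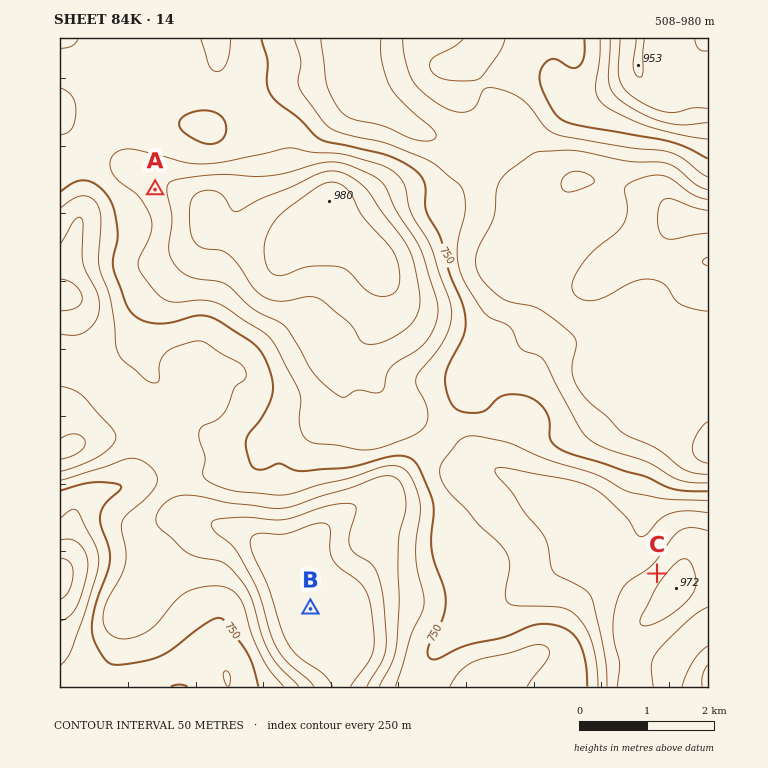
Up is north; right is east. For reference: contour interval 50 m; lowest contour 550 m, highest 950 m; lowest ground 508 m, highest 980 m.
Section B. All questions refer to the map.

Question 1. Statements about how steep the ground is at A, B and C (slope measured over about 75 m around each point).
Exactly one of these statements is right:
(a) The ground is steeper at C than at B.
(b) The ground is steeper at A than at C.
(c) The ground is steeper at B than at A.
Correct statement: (a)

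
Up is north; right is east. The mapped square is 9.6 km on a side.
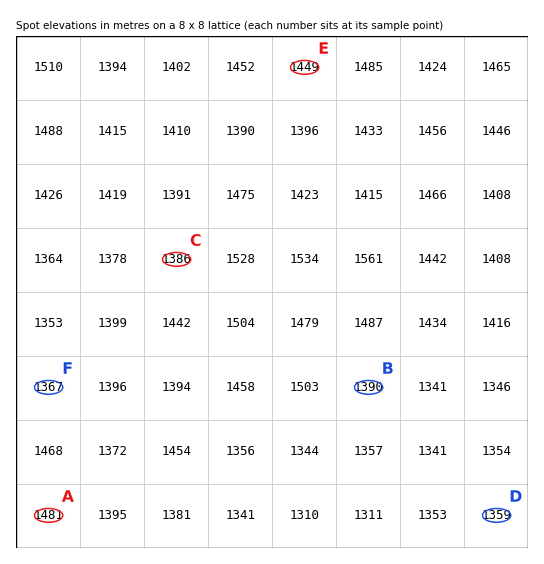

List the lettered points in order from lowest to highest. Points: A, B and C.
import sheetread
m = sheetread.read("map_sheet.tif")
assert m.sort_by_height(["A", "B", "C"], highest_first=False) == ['C', 'B', 'A']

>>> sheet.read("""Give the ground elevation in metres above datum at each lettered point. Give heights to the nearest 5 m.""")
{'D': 1360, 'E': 1450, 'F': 1365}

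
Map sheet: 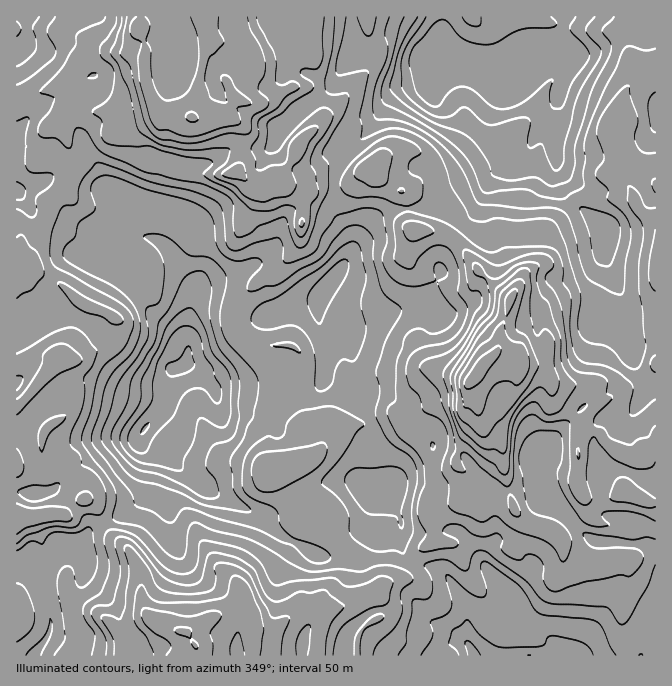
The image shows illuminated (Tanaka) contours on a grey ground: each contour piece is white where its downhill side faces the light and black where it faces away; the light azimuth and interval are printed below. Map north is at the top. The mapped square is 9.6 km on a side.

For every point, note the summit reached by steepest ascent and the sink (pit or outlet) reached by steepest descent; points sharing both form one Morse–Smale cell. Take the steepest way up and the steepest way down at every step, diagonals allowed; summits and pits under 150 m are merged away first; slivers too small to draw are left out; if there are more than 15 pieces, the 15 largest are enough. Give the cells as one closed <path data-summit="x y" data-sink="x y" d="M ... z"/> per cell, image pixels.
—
<path data-summit="472 380" data-sink="185 365" d="M374 166l-16 8-6 7-18 6-1 23 16 23 2 19-28 43-6 6-19 2-26 15-15 1-63 22-6 7-2 15-13 7-7 28-7 14-18 21-2 5 2 5 6 6 22 9 35 30 54 26 22 22 45 22 25 1 9-7 9-14-2-11 7-25 5-8 9-3 4 12 10 17 0 28 2 6 7 7 4 0 3-7 15-11 26-2 13-13 7-11 0-9-3-4 20 0 2 2 15-2 4 8 12 11 21 5 8 5 4 5 3 14 18 9 18 2 15-5 15 1 1-29-6-4-20-2-11-5-11-22 2-1 5 3 17 0 12-5 11 0 15 7 10 2 1-61-10 6-2 13-7 0-20-8-13-11-5-9-4-2-15 2 1-8 18-22-1-8-9-11-34 0-10-15-8-3-15-2-7-10-10-3-8 2 2-6 2-20 10-29-33-28-12-18-12-13-20-8-22-3-4-10 0-15-4-10-20-12-8-8z"/><path data-summit="184 632" data-sink="185 365" d="M17 193l-1 372 16 6 9 9 10 37 0 10-3 10 14 6 9 9 1 4 285 0 1-18 3-8 18-13 0-12-5-13 16-11 15-5 8-11 0-3-10-8-2-34-10-17-3-11-10 2-5 8-7 25 2 11-9 14-9 7-25-1-45-22-22-22-46-21-15-10-28-25-22-9-6-6-2-5 2-5 20-25 5-10 7-28 11-4 4-6-2-18-16-16-11-7-8-7-27-46-34-8-10-17-16-12-27-11z"/><path data-summit="472 380" data-sink="440 63" d="M655 16l-303 0 1 36 2 2 12-3 18-10 13 0 26 12 14 12-20 19-14 4-15 10-20 32-21 23-14 25 1 8 10-2 29-18 2 7 8 8 18 10 4 6 2 21 4 10 22 3 20 8 12 13 12 18 33 28-10 29-3 23 17 4 7 10 15 2 8 3 10 15 34 0 9 11 1 8-11 12-9 17 16-1 4 2 5 9 13 11 20 8 7-1 2-12 10-8z"/><path data-summit="192 117" data-sink="185 365" d="M305 16l-277 1-2 26-10 10 0 137 4 1 27-12 10 0 17 10 28 0 25 14 40 8 2 7-6 17 0 8 10 12 6 15 15 17 0 11-6 20 1 30 5-7 6-3 17-4 40-15 15-1 26-15 19-2 22-29 12-20-2-19-16-23 1-23-2-3-32 4-21-5 22-43 20-18 2-9-10-20-8-5-11-2-32 17-5 1-10-1-8-4-8-7-3-10-16-18-9-2 3-17 4-4 9 0 28 12 8 10 5 1 2-1 16 0 14-5 12-16z"/><path data-summit="472 380" data-sink="474 655" d="M630 494l-11 0-12 5-17 0-5-3-2 1 11 22 11 5 20 2 6 4 0 28-16 0-15 5-13 0-20-9-10-21-8-5-21-5-12-11-4-8-12 2-25-2 3 4 0 9-7 11-13 13-26 2-8 4-11 15 27 7 13 15 13 26 2 10-2 20 2 2-11-1-12 3-12 11 222 1 1-153z"/><path data-summit="192 117" data-sink="440 63" d="M350 16l-43 0-3 6 0 20-12 16-14 5-16 0-2 1-5-1-8-10-28-12-9 0-4 4-3 17 11 4 14 16 3 10 11 9 15 3 37-18 14 3 8 9 7 15-2 9-23 23-4 12-8 11-6 16 20 4 14 0 8-4 12 2 0-8 7-15 12-16 16-17 20-32 15-10 14-4 20-19-14-12-26-12-13 0-18 10-12 3-2-2 0-25z"/><path data-summit="472 380" data-sink="185 365" d="M57 179l-10 0-31 13 21 26 27 11 16 12 10 17 34 8 27 46 8 7 11 7 17 18 1-26 6-20 0-11-15-17-6-15-10-12 0-8 6-17-1-6-11-4-35-7-20-12-28 0z"/><path data-summit="184 632" data-sink="474 655" d="M415 563l-10 13-15 5-16 11 5 13 0 12-18 13-3 8 0 18 74 0 13-12 12-3 11 1-2-2 2-13-2-17-13-26-13-15z"/><path data-summit="472 380" data-sink="185 365" d="M22 566l-6 1 0 88 54 1 1-4-9-9-14-6 3-10 0-10-10-37-4-6z"/><path data-summit="472 380" data-sink="185 365" d="M27 16l-11 1 1 36 9-10z"/>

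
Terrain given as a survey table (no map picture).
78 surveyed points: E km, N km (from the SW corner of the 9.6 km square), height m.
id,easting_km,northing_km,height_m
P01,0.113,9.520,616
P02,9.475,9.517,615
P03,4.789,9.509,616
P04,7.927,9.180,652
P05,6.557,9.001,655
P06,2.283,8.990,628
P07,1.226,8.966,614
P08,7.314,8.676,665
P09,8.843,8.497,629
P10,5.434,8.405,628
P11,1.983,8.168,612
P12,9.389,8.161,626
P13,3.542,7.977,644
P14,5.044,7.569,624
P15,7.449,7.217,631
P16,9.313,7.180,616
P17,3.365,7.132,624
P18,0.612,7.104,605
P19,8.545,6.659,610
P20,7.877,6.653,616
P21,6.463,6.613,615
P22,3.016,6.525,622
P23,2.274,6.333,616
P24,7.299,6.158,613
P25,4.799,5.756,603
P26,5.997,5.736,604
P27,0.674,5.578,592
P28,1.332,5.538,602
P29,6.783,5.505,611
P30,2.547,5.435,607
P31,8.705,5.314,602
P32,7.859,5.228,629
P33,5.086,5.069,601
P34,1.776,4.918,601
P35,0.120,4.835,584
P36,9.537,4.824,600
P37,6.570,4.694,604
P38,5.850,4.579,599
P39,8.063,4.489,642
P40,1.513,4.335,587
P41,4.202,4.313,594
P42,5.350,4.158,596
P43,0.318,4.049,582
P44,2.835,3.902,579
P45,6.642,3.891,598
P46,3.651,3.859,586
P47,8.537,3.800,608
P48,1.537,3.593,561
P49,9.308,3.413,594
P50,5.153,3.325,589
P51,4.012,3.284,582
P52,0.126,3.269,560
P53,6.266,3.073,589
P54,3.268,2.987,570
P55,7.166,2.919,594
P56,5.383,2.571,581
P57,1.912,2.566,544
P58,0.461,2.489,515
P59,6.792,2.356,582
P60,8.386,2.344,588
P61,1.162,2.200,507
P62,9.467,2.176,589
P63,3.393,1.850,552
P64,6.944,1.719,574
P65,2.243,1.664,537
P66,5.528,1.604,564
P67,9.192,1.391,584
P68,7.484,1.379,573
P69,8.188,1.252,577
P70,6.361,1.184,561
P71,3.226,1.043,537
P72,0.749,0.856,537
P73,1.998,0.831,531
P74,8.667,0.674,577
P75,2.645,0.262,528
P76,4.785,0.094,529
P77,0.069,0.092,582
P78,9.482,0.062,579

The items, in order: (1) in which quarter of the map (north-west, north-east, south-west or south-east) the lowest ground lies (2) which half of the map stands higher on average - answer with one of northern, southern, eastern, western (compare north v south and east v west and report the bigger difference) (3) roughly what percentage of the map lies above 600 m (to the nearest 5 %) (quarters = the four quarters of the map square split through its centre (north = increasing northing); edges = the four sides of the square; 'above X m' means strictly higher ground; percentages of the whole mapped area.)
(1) The lowest point lies in the south-west quarter of the map.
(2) The northern half stands higher on average than the southern half.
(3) About 50 % of the map lies above 600 m.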